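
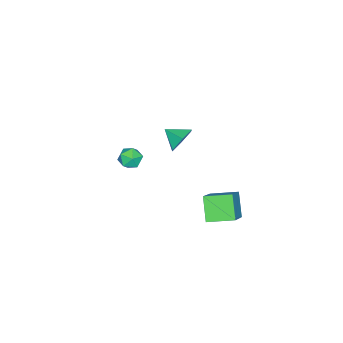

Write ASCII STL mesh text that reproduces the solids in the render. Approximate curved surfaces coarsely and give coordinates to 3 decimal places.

solid 
facet normal -0.539 -0.375 0.754
outer loop
vertex 4.539 2.54 0.29
vertex 4.032 3.756 0.533
vertex 3.049 2.169 -0.96
endloop
endfacet
facet normal 0.378 -0.908 -0.182
outer loop
vertex 3.788 2.684 -1.993
vertex 4.539 2.54 0.29
vertex 3.049 2.169 -0.96
endloop
endfacet
facet normal -0.539 -0.375 0.754
outer loop
vertex 3.049 2.169 -0.96
vertex 4.032 3.756 0.533
vertex 2.542 3.386 -0.717
endloop
endfacet
facet normal -0.752 -0.187 -0.632
outer loop
vertex 2.542 3.386 -0.717
vertex 3.788 2.684 -1.993
vertex 3.049 2.169 -0.96
endloop
endfacet
facet normal 0.752 0.187 0.632
outer loop
vertex 4.539 2.54 0.29
vertex 4.771 4.271 -0.5
vertex 4.032 3.756 0.533
endloop
endfacet
facet normal 0.378 -0.908 -0.182
outer loop
vertex 5.278 3.054 -0.743
vertex 4.539 2.54 0.29
vertex 3.788 2.684 -1.993
endloop
endfacet
facet normal 0.752 0.187 0.631
outer loop
vertex 5.278 3.054 -0.743
vertex 4.771 4.271 -0.5
vertex 4.539 2.54 0.29
endloop
endfacet
facet normal -0.378 0.908 0.182
outer loop
vertex 4.032 3.756 0.533
vertex 4.771 4.271 -0.5
vertex 2.542 3.386 -0.717
endloop
endfacet
facet normal -0.752 -0.187 -0.632
outer loop
vertex 3.281 3.9 -1.75
vertex 3.788 2.684 -1.993
vertex 2.542 3.386 -0.717
endloop
endfacet
facet normal -0.378 0.908 0.181
outer loop
vertex 2.542 3.386 -0.717
vertex 4.771 4.271 -0.5
vertex 3.281 3.9 -1.75
endloop
endfacet
facet normal 0.539 0.375 -0.754
outer loop
vertex 3.281 3.9 -1.75
vertex 5.278 3.054 -0.743
vertex 3.788 2.684 -1.993
endloop
endfacet
facet normal 0.539 0.375 -0.754
outer loop
vertex 4.771 4.271 -0.5
vertex 5.278 3.054 -0.743
vertex 3.281 3.9 -1.75
endloop
endfacet
facet normal 0.360 0.045 0.932
outer loop
vertex 1.817 -2.51 -1.352
vertex 1.249 -2.809 -1.118
vertex 1.783 -3.191 -1.306
endloop
endfacet
facet normal 0.889 -0.014 0.457
outer loop
vertex 1.817 -2.51 -1.352
vertex 1.783 -3.191 -1.306
vertex 2.069 -2.9 -1.854
endloop
endfacet
facet normal 0.843 0.538 0.006
outer loop
vertex 1.817 -2.51 -1.352
vertex 2.069 -2.9 -1.854
vertex 1.711 -2.337 -2.005
endloop
endfacet
facet normal 0.285 0.937 0.202
outer loop
vertex 1.817 -2.51 -1.352
vertex 1.711 -2.337 -2.005
vertex 1.205 -2.281 -1.55
endloop
endfacet
facet normal -0.014 0.632 0.774
outer loop
vertex 1.817 -2.51 -1.352
vertex 1.205 -2.281 -1.55
vertex 1.249 -2.809 -1.118
endloop
endfacet
facet normal 0.785 -0.614 0.083
outer loop
vertex 2.069 -2.9 -1.854
vertex 1.783 -3.191 -1.306
vertex 1.655 -3.439 -1.93
endloop
endfacet
facet normal -0.070 -0.518 0.853
outer loop
vertex 1.783 -3.191 -1.306
vertex 1.249 -2.809 -1.118
vertex 1.149 -3.383 -1.475
endloop
endfacet
facet normal -0.674 0.433 0.598
outer loop
vertex 1.249 -2.809 -1.118
vertex 1.205 -2.281 -1.55
vertex 0.791 -2.82 -1.626
endloop
endfacet
facet normal -0.193 0.925 -0.328
outer loop
vertex 1.205 -2.281 -1.55
vertex 1.711 -2.337 -2.005
vertex 1.077 -2.529 -2.174
endloop
endfacet
facet normal 0.710 0.278 -0.646
outer loop
vertex 1.711 -2.337 -2.005
vertex 2.069 -2.9 -1.854
vertex 1.611 -2.911 -2.362
endloop
endfacet
facet normal -0.285 -0.937 -0.202
outer loop
vertex 1.043 -3.21 -2.128
vertex 1.655 -3.439 -1.93
vertex 1.149 -3.383 -1.475
endloop
endfacet
facet normal -0.843 -0.538 -0.006
outer loop
vertex 1.043 -3.21 -2.128
vertex 1.149 -3.383 -1.475
vertex 0.791 -2.82 -1.626
endloop
endfacet
facet normal -0.889 0.014 -0.457
outer loop
vertex 1.043 -3.21 -2.128
vertex 0.791 -2.82 -1.626
vertex 1.077 -2.529 -2.174
endloop
endfacet
facet normal -0.360 -0.045 -0.932
outer loop
vertex 1.043 -3.21 -2.128
vertex 1.077 -2.529 -2.174
vertex 1.611 -2.911 -2.362
endloop
endfacet
facet normal 0.014 -0.632 -0.774
outer loop
vertex 1.043 -3.21 -2.128
vertex 1.611 -2.911 -2.362
vertex 1.655 -3.439 -1.93
endloop
endfacet
facet normal 0.193 -0.925 0.328
outer loop
vertex 1.149 -3.383 -1.475
vertex 1.655 -3.439 -1.93
vertex 1.783 -3.191 -1.306
endloop
endfacet
facet normal -0.710 -0.278 0.646
outer loop
vertex 0.791 -2.82 -1.626
vertex 1.149 -3.383 -1.475
vertex 1.249 -2.809 -1.118
endloop
endfacet
facet normal -0.785 0.614 -0.083
outer loop
vertex 1.077 -2.529 -2.174
vertex 0.791 -2.82 -1.626
vertex 1.205 -2.281 -1.55
endloop
endfacet
facet normal 0.070 0.518 -0.853
outer loop
vertex 1.611 -2.911 -2.362
vertex 1.077 -2.529 -2.174
vertex 1.711 -2.337 -2.005
endloop
endfacet
facet normal 0.674 -0.433 -0.598
outer loop
vertex 1.655 -3.439 -1.93
vertex 1.611 -2.911 -2.362
vertex 2.069 -2.9 -1.854
endloop
endfacet
facet normal 0.041 0.903 -0.427
outer loop
vertex 3.417 0.946 2.888
vertex 2.96 0.682 2.286
vertex 2.62 1.004 2.935
endloop
endfacet
facet normal 0.046 -0.166 0.985
outer loop
vertex 3.417 0.946 2.888
vertex 2.62 1.004 2.935
vertex 2.92 -0.222 2.714
endloop
endfacet
facet normal 0.039 0.903 -0.427
outer loop
vertex 2.62 1.004 2.935
vertex 2.96 0.682 2.286
vertex 2.164 0.739 2.333
endloop
endfacet
facet normal -0.698 -0.289 0.656
outer loop
vertex 2.62 1.004 2.935
vertex 2.164 0.739 2.333
vertex 2.92 -0.222 2.714
endloop
endfacet
facet normal 0.039 0.903 -0.428
outer loop
vertex 2.164 0.739 2.333
vertex 2.96 0.682 2.286
vertex 2.504 0.417 1.685
endloop
endfacet
facet normal -0.766 -0.637 -0.086
outer loop
vertex 2.164 0.739 2.333
vertex 2.504 0.417 1.685
vertex 2.92 -0.222 2.714
endloop
endfacet
facet normal 0.040 0.903 -0.429
outer loop
vertex 2.504 0.417 1.685
vertex 2.96 0.682 2.286
vertex 3.3 0.359 1.638
endloop
endfacet
facet normal -0.092 -0.862 -0.498
outer loop
vertex 2.504 0.417 1.685
vertex 3.3 0.359 1.638
vertex 2.92 -0.222 2.714
endloop
endfacet
facet normal 0.040 0.903 -0.429
outer loop
vertex 3.3 0.359 1.638
vertex 2.96 0.682 2.286
vertex 3.757 0.624 2.239
endloop
endfacet
facet normal 0.651 -0.740 -0.169
outer loop
vertex 3.3 0.359 1.638
vertex 3.757 0.624 2.239
vertex 2.92 -0.222 2.714
endloop
endfacet
facet normal 0.041 0.903 -0.427
outer loop
vertex 3.757 0.624 2.239
vertex 2.96 0.682 2.286
vertex 3.417 0.946 2.888
endloop
endfacet
facet normal 0.721 -0.392 0.572
outer loop
vertex 3.757 0.624 2.239
vertex 3.417 0.946 2.888
vertex 2.92 -0.222 2.714
endloop
endfacet

endsolid


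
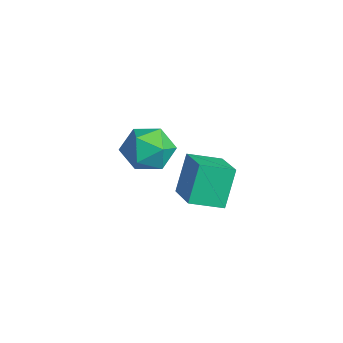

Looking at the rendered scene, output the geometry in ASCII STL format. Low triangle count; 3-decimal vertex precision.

solid 
facet normal -0.297 0.878 0.376
outer loop
vertex -0.665 -2.59 0.302
vertex -1.714 -2.985 0.396
vertex -0.99 -3.105 1.249
endloop
endfacet
facet normal 0.385 0.749 0.539
outer loop
vertex -0.665 -2.59 0.302
vertex -0.99 -3.105 1.249
vertex 0.027 -3.315 0.815
endloop
endfacet
facet normal 0.746 0.662 -0.070
outer loop
vertex -0.665 -2.59 0.302
vertex 0.027 -3.315 0.815
vertex -0.069 -3.326 -0.306
endloop
endfacet
facet normal 0.287 0.737 -0.611
outer loop
vertex -0.665 -2.59 0.302
vertex -0.069 -3.326 -0.306
vertex -1.145 -3.122 -0.565
endloop
endfacet
facet normal -0.358 0.871 -0.336
outer loop
vertex -0.665 -2.59 0.302
vertex -1.145 -3.122 -0.565
vertex -1.714 -2.985 0.396
endloop
endfacet
facet normal 0.412 0.134 0.901
outer loop
vertex 0.027 -3.315 0.815
vertex -0.99 -3.105 1.249
vertex -0.595 -4.158 1.225
endloop
endfacet
facet normal -0.692 0.343 0.635
outer loop
vertex -0.99 -3.105 1.249
vertex -1.714 -2.985 0.396
vertex -1.671 -3.954 0.966
endloop
endfacet
facet normal -0.790 0.332 -0.515
outer loop
vertex -1.714 -2.985 0.396
vertex -1.145 -3.122 -0.565
vertex -1.767 -3.965 -0.155
endloop
endfacet
facet normal 0.253 0.117 -0.960
outer loop
vertex -1.145 -3.122 -0.565
vertex -0.069 -3.326 -0.306
vertex -0.75 -4.175 -0.589
endloop
endfacet
facet normal 0.996 -0.006 -0.085
outer loop
vertex -0.069 -3.326 -0.306
vertex 0.027 -3.315 0.815
vertex -0.026 -4.295 0.264
endloop
endfacet
facet normal -0.287 -0.737 0.611
outer loop
vertex -1.075 -4.69 0.358
vertex -0.595 -4.158 1.225
vertex -1.671 -3.954 0.966
endloop
endfacet
facet normal -0.746 -0.662 0.070
outer loop
vertex -1.075 -4.69 0.358
vertex -1.671 -3.954 0.966
vertex -1.767 -3.965 -0.155
endloop
endfacet
facet normal -0.385 -0.749 -0.539
outer loop
vertex -1.075 -4.69 0.358
vertex -1.767 -3.965 -0.155
vertex -0.75 -4.175 -0.589
endloop
endfacet
facet normal 0.297 -0.878 -0.376
outer loop
vertex -1.075 -4.69 0.358
vertex -0.75 -4.175 -0.589
vertex -0.026 -4.295 0.264
endloop
endfacet
facet normal 0.358 -0.871 0.336
outer loop
vertex -1.075 -4.69 0.358
vertex -0.026 -4.295 0.264
vertex -0.595 -4.158 1.225
endloop
endfacet
facet normal -0.253 -0.117 0.960
outer loop
vertex -1.671 -3.954 0.966
vertex -0.595 -4.158 1.225
vertex -0.99 -3.105 1.249
endloop
endfacet
facet normal -0.996 0.006 0.085
outer loop
vertex -1.767 -3.965 -0.155
vertex -1.671 -3.954 0.966
vertex -1.714 -2.985 0.396
endloop
endfacet
facet normal -0.412 -0.134 -0.901
outer loop
vertex -0.75 -4.175 -0.589
vertex -1.767 -3.965 -0.155
vertex -1.145 -3.122 -0.565
endloop
endfacet
facet normal 0.692 -0.343 -0.635
outer loop
vertex -0.026 -4.295 0.264
vertex -0.75 -4.175 -0.589
vertex -0.069 -3.326 -0.306
endloop
endfacet
facet normal 0.790 -0.332 0.515
outer loop
vertex -0.595 -4.158 1.225
vertex -0.026 -4.295 0.264
vertex 0.027 -3.315 0.815
endloop
endfacet
facet normal -0.947 0.037 -0.318
outer loop
vertex -4.598 -0.983 -2.963
vertex -4.391 0.444 -3.413
vertex -4.042 -1.609 -4.69
endloop
endfacet
facet normal -0.137 -0.945 0.298
outer loop
vertex -2.129 -1.684 -4.047
vertex -4.598 -0.983 -2.963
vertex -4.042 -1.609 -4.69
endloop
endfacet
facet normal -0.947 0.037 -0.318
outer loop
vertex -4.042 -1.609 -4.69
vertex -4.391 0.444 -3.413
vertex -3.835 -0.183 -5.141
endloop
endfacet
facet normal 0.290 -0.327 -0.900
outer loop
vertex -3.835 -0.183 -5.141
vertex -2.129 -1.684 -4.047
vertex -4.042 -1.609 -4.69
endloop
endfacet
facet normal -0.290 0.326 0.900
outer loop
vertex -4.598 -0.983 -2.963
vertex -2.478 0.369 -2.77
vertex -4.391 0.444 -3.413
endloop
endfacet
facet normal -0.137 -0.944 0.299
outer loop
vertex -2.685 -1.057 -2.319
vertex -4.598 -0.983 -2.963
vertex -2.129 -1.684 -4.047
endloop
endfacet
facet normal -0.290 0.327 0.900
outer loop
vertex -2.685 -1.057 -2.319
vertex -2.478 0.369 -2.77
vertex -4.598 -0.983 -2.963
endloop
endfacet
facet normal 0.137 0.944 -0.299
outer loop
vertex -4.391 0.444 -3.413
vertex -2.478 0.369 -2.77
vertex -3.835 -0.183 -5.141
endloop
endfacet
facet normal 0.290 -0.326 -0.900
outer loop
vertex -1.922 -0.257 -4.497
vertex -2.129 -1.684 -4.047
vertex -3.835 -0.183 -5.141
endloop
endfacet
facet normal 0.137 0.945 -0.298
outer loop
vertex -3.835 -0.183 -5.141
vertex -2.478 0.369 -2.77
vertex -1.922 -0.257 -4.497
endloop
endfacet
facet normal 0.947 -0.037 0.318
outer loop
vertex -1.922 -0.257 -4.497
vertex -2.685 -1.057 -2.319
vertex -2.129 -1.684 -4.047
endloop
endfacet
facet normal 0.947 -0.037 0.318
outer loop
vertex -2.478 0.369 -2.77
vertex -2.685 -1.057 -2.319
vertex -1.922 -0.257 -4.497
endloop
endfacet

endsolid


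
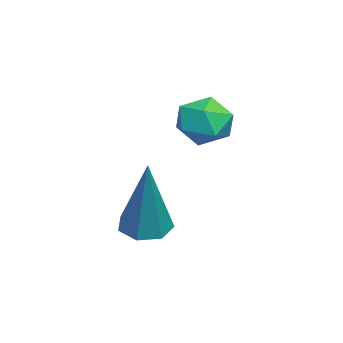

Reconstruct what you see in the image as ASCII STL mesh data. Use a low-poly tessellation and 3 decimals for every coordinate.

solid 
facet normal -0.281 0.958 -0.047
outer loop
vertex -2.171 1.112 -0.71
vertex -2.629 1.004 -0.172
vertex -1.957 1.208 -0.034
endloop
endfacet
facet normal 0.398 0.882 -0.251
outer loop
vertex -2.171 1.112 -0.71
vertex -1.957 1.208 -0.034
vertex -1.527 0.881 -0.502
endloop
endfacet
facet normal 0.414 0.430 -0.802
outer loop
vertex -2.171 1.112 -0.71
vertex -1.527 0.881 -0.502
vertex -1.932 0.474 -0.929
endloop
endfacet
facet normal -0.256 0.227 -0.940
outer loop
vertex -2.171 1.112 -0.71
vertex -1.932 0.474 -0.929
vertex -2.613 0.551 -0.725
endloop
endfacet
facet normal -0.686 0.553 -0.473
outer loop
vertex -2.171 1.112 -0.71
vertex -2.613 0.551 -0.725
vertex -2.629 1.004 -0.172
endloop
endfacet
facet normal 0.759 0.584 0.289
outer loop
vertex -1.527 0.881 -0.502
vertex -1.957 1.208 -0.034
vertex -1.587 0.629 0.165
endloop
endfacet
facet normal -0.342 0.708 0.618
outer loop
vertex -1.957 1.208 -0.034
vertex -2.629 1.004 -0.172
vertex -2.268 0.706 0.369
endloop
endfacet
facet normal -0.996 0.051 -0.070
outer loop
vertex -2.629 1.004 -0.172
vertex -2.613 0.551 -0.725
vertex -2.673 0.299 -0.058
endloop
endfacet
facet normal -0.301 -0.476 -0.826
outer loop
vertex -2.613 0.551 -0.725
vertex -1.932 0.474 -0.929
vertex -2.243 -0.028 -0.526
endloop
endfacet
facet normal 0.784 -0.147 -0.604
outer loop
vertex -1.932 0.474 -0.929
vertex -1.527 0.881 -0.502
vertex -1.571 0.176 -0.388
endloop
endfacet
facet normal 0.256 -0.227 0.940
outer loop
vertex -2.029 0.068 0.15
vertex -1.587 0.629 0.165
vertex -2.268 0.706 0.369
endloop
endfacet
facet normal -0.414 -0.430 0.802
outer loop
vertex -2.029 0.068 0.15
vertex -2.268 0.706 0.369
vertex -2.673 0.299 -0.058
endloop
endfacet
facet normal -0.398 -0.882 0.251
outer loop
vertex -2.029 0.068 0.15
vertex -2.673 0.299 -0.058
vertex -2.243 -0.028 -0.526
endloop
endfacet
facet normal 0.281 -0.958 0.047
outer loop
vertex -2.029 0.068 0.15
vertex -2.243 -0.028 -0.526
vertex -1.571 0.176 -0.388
endloop
endfacet
facet normal 0.686 -0.553 0.473
outer loop
vertex -2.029 0.068 0.15
vertex -1.571 0.176 -0.388
vertex -1.587 0.629 0.165
endloop
endfacet
facet normal 0.301 0.476 0.826
outer loop
vertex -2.268 0.706 0.369
vertex -1.587 0.629 0.165
vertex -1.957 1.208 -0.034
endloop
endfacet
facet normal -0.784 0.147 0.604
outer loop
vertex -2.673 0.299 -0.058
vertex -2.268 0.706 0.369
vertex -2.629 1.004 -0.172
endloop
endfacet
facet normal -0.759 -0.584 -0.289
outer loop
vertex -2.243 -0.028 -0.526
vertex -2.673 0.299 -0.058
vertex -2.613 0.551 -0.725
endloop
endfacet
facet normal 0.342 -0.708 -0.618
outer loop
vertex -1.571 0.176 -0.388
vertex -2.243 -0.028 -0.526
vertex -1.932 0.474 -0.929
endloop
endfacet
facet normal 0.996 -0.051 0.070
outer loop
vertex -1.587 0.629 0.165
vertex -1.571 0.176 -0.388
vertex -1.527 0.881 -0.502
endloop
endfacet
facet normal -0.385 -0.077 -0.920
outer loop
vertex -0.506 -0.11 -3.095
vertex -0.909 -0.506 -2.893
vertex -0.955 0.091 -2.924
endloop
endfacet
facet normal 0.412 0.911 0.011
outer loop
vertex -0.506 -0.11 -3.095
vertex -0.955 0.091 -2.924
vertex -0.071 -0.334 -0.887
endloop
endfacet
facet normal -0.385 -0.077 -0.920
outer loop
vertex -0.955 0.091 -2.924
vertex -0.909 -0.506 -2.893
vertex -1.369 -0.157 -2.73
endloop
endfacet
facet normal -0.362 0.869 0.338
outer loop
vertex -0.955 0.091 -2.924
vertex -1.369 -0.157 -2.73
vertex -0.071 -0.334 -0.887
endloop
endfacet
facet normal -0.385 -0.078 -0.919
outer loop
vertex -1.369 -0.157 -2.73
vertex -0.909 -0.506 -2.893
vertex -1.437 -0.668 -2.658
endloop
endfacet
facet normal -0.795 0.187 0.578
outer loop
vertex -1.369 -0.157 -2.73
vertex -1.437 -0.668 -2.658
vertex -0.071 -0.334 -0.887
endloop
endfacet
facet normal -0.385 -0.080 -0.920
outer loop
vertex -1.437 -0.668 -2.658
vertex -0.909 -0.506 -2.893
vertex -1.107 -1.057 -2.762
endloop
endfacet
facet normal -0.559 -0.621 0.549
outer loop
vertex -1.437 -0.668 -2.658
vertex -1.107 -1.057 -2.762
vertex -0.071 -0.334 -0.887
endloop
endfacet
facet normal -0.385 -0.080 -0.919
outer loop
vertex -1.107 -1.057 -2.762
vertex -0.909 -0.506 -2.893
vertex -0.628 -1.031 -2.965
endloop
endfacet
facet normal 0.167 -0.947 0.273
outer loop
vertex -1.107 -1.057 -2.762
vertex -0.628 -1.031 -2.965
vertex -0.071 -0.334 -0.887
endloop
endfacet
facet normal -0.384 -0.080 -0.920
outer loop
vertex -0.628 -1.031 -2.965
vertex -0.909 -0.506 -2.893
vertex -0.361 -0.61 -3.113
endloop
endfacet
facet normal 0.837 -0.545 -0.041
outer loop
vertex -0.628 -1.031 -2.965
vertex -0.361 -0.61 -3.113
vertex -0.071 -0.334 -0.887
endloop
endfacet
facet normal -0.384 -0.078 -0.920
outer loop
vertex -0.361 -0.61 -3.113
vertex -0.909 -0.506 -2.893
vertex -0.506 -0.11 -3.095
endloop
endfacet
facet normal 0.947 0.280 -0.158
outer loop
vertex -0.361 -0.61 -3.113
vertex -0.506 -0.11 -3.095
vertex -0.071 -0.334 -0.887
endloop
endfacet

endsolid


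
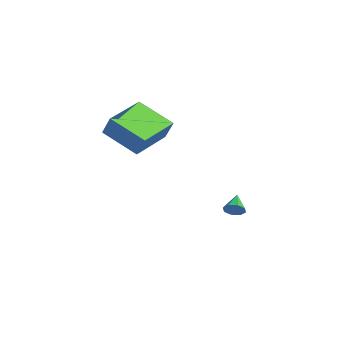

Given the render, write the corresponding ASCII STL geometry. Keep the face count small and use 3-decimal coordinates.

solid 
facet normal 0.819 -0.348 -0.455
outer loop
vertex 3.276 2.089 -3.178
vertex 2.996 2.029 -3.636
vertex 3.288 2.427 -3.415
endloop
endfacet
facet normal 0.160 0.563 0.811
outer loop
vertex 3.276 2.089 -3.178
vertex 3.288 2.427 -3.415
vertex 2.144 2.391 -3.164
endloop
endfacet
facet normal 0.820 -0.349 -0.454
outer loop
vertex 3.288 2.427 -3.415
vertex 2.996 2.029 -3.636
vertex 3.129 2.531 -3.782
endloop
endfacet
facet normal 0.027 0.965 0.262
outer loop
vertex 3.288 2.427 -3.415
vertex 3.129 2.531 -3.782
vertex 2.144 2.391 -3.164
endloop
endfacet
facet normal 0.820 -0.349 -0.453
outer loop
vertex 3.129 2.531 -3.782
vertex 2.996 2.029 -3.636
vertex 2.893 2.342 -4.064
endloop
endfacet
facet normal -0.328 0.888 -0.321
outer loop
vertex 3.129 2.531 -3.782
vertex 2.893 2.342 -4.064
vertex 2.144 2.391 -3.164
endloop
endfacet
facet normal 0.820 -0.350 -0.453
outer loop
vertex 2.893 2.342 -4.064
vertex 2.996 2.029 -3.636
vertex 2.717 1.969 -4.094
endloop
endfacet
facet normal -0.701 0.379 -0.604
outer loop
vertex 2.893 2.342 -4.064
vertex 2.717 1.969 -4.094
vertex 2.144 2.391 -3.164
endloop
endfacet
facet normal 0.820 -0.348 -0.454
outer loop
vertex 2.717 1.969 -4.094
vertex 2.996 2.029 -3.636
vertex 2.705 1.631 -3.857
endloop
endfacet
facet normal -0.870 -0.262 -0.417
outer loop
vertex 2.717 1.969 -4.094
vertex 2.705 1.631 -3.857
vertex 2.144 2.391 -3.164
endloop
endfacet
facet normal 0.820 -0.347 -0.455
outer loop
vertex 2.705 1.631 -3.857
vertex 2.996 2.029 -3.636
vertex 2.864 1.526 -3.49
endloop
endfacet
facet normal -0.737 -0.663 0.130
outer loop
vertex 2.705 1.631 -3.857
vertex 2.864 1.526 -3.49
vertex 2.144 2.391 -3.164
endloop
endfacet
facet normal 0.821 -0.347 -0.453
outer loop
vertex 2.864 1.526 -3.49
vertex 2.996 2.029 -3.636
vertex 3.1 1.716 -3.208
endloop
endfacet
facet normal -0.381 -0.587 0.714
outer loop
vertex 2.864 1.526 -3.49
vertex 3.1 1.716 -3.208
vertex 2.144 2.391 -3.164
endloop
endfacet
facet normal 0.819 -0.350 -0.455
outer loop
vertex 3.1 1.716 -3.208
vertex 2.996 2.029 -3.636
vertex 3.276 2.089 -3.178
endloop
endfacet
facet normal -0.008 -0.076 0.997
outer loop
vertex 3.1 1.716 -3.208
vertex 3.276 2.089 -3.178
vertex 2.144 2.391 -3.164
endloop
endfacet
facet normal -0.654 -0.622 0.432
outer loop
vertex 3.439 -3.718 3.117
vertex 2.035 -2.114 3.301
vertex 3.01 -3.977 2.094
endloop
endfacet
facet normal 0.656 -0.750 -0.085
outer loop
vertex 4.305 -2.746 1.239
vertex 3.439 -3.718 3.117
vertex 3.01 -3.977 2.094
endloop
endfacet
facet normal -0.654 -0.622 0.431
outer loop
vertex 3.01 -3.977 2.094
vertex 2.035 -2.114 3.301
vertex 1.606 -2.373 2.277
endloop
endfacet
facet normal -0.377 -0.227 -0.898
outer loop
vertex 1.606 -2.373 2.277
vertex 4.305 -2.746 1.239
vertex 3.01 -3.977 2.094
endloop
endfacet
facet normal 0.377 0.227 0.898
outer loop
vertex 3.439 -3.718 3.117
vertex 3.33 -0.883 2.446
vertex 2.035 -2.114 3.301
endloop
endfacet
facet normal 0.656 -0.750 -0.085
outer loop
vertex 4.734 -2.487 2.263
vertex 3.439 -3.718 3.117
vertex 4.305 -2.746 1.239
endloop
endfacet
facet normal 0.376 0.227 0.898
outer loop
vertex 4.734 -2.487 2.263
vertex 3.33 -0.883 2.446
vertex 3.439 -3.718 3.117
endloop
endfacet
facet normal -0.656 0.750 0.085
outer loop
vertex 2.035 -2.114 3.301
vertex 3.33 -0.883 2.446
vertex 1.606 -2.373 2.277
endloop
endfacet
facet normal -0.377 -0.227 -0.898
outer loop
vertex 2.901 -1.142 1.423
vertex 4.305 -2.746 1.239
vertex 1.606 -2.373 2.277
endloop
endfacet
facet normal -0.656 0.750 0.085
outer loop
vertex 1.606 -2.373 2.277
vertex 3.33 -0.883 2.446
vertex 2.901 -1.142 1.423
endloop
endfacet
facet normal 0.654 0.622 -0.431
outer loop
vertex 2.901 -1.142 1.423
vertex 4.734 -2.487 2.263
vertex 4.305 -2.746 1.239
endloop
endfacet
facet normal 0.654 0.622 -0.432
outer loop
vertex 3.33 -0.883 2.446
vertex 4.734 -2.487 2.263
vertex 2.901 -1.142 1.423
endloop
endfacet

endsolid


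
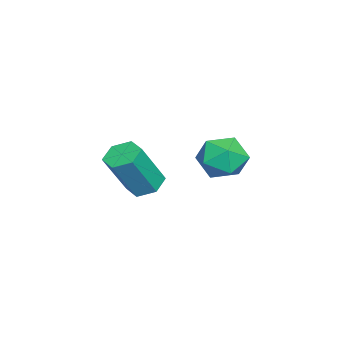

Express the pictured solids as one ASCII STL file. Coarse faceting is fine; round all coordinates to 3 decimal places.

solid 
facet normal -0.395 0.313 -0.864
outer loop
vertex -3.458 1.662 0.603
vertex -3.888 1.262 0.655
vertex -3.959 1.802 0.883
endloop
endfacet
facet normal 0.353 0.920 0.171
outer loop
vertex -3.458 1.662 0.603
vertex -3.959 1.802 0.883
vertex -2.822 1.159 1.993
endloop
endfacet
facet normal 0.352 0.920 0.172
outer loop
vertex -2.822 1.159 1.993
vertex -3.959 1.802 0.883
vertex -3.322 1.298 2.273
endloop
endfacet
facet normal 0.396 -0.313 0.863
outer loop
vertex -2.822 1.159 1.993
vertex -3.322 1.298 2.273
vertex -3.252 0.758 2.045
endloop
endfacet
facet normal -0.396 0.313 -0.863
outer loop
vertex -3.959 1.802 0.883
vertex -3.888 1.262 0.655
vertex -4.389 1.401 0.935
endloop
endfacet
facet normal -0.559 0.664 0.497
outer loop
vertex -3.959 1.802 0.883
vertex -4.389 1.401 0.935
vertex -3.322 1.298 2.273
endloop
endfacet
facet normal -0.559 0.664 0.497
outer loop
vertex -3.322 1.298 2.273
vertex -4.389 1.401 0.935
vertex -3.752 0.897 2.325
endloop
endfacet
facet normal 0.396 -0.313 0.863
outer loop
vertex -3.322 1.298 2.273
vertex -3.752 0.897 2.325
vertex -3.252 0.758 2.045
endloop
endfacet
facet normal -0.396 0.313 -0.863
outer loop
vertex -4.389 1.401 0.935
vertex -3.888 1.262 0.655
vertex -4.318 0.861 0.707
endloop
endfacet
facet normal -0.911 -0.257 0.324
outer loop
vertex -4.389 1.401 0.935
vertex -4.318 0.861 0.707
vertex -3.752 0.897 2.325
endloop
endfacet
facet normal -0.911 -0.255 0.324
outer loop
vertex -3.752 0.897 2.325
vertex -4.318 0.861 0.707
vertex -3.682 0.358 2.097
endloop
endfacet
facet normal 0.396 -0.314 0.863
outer loop
vertex -3.752 0.897 2.325
vertex -3.682 0.358 2.097
vertex -3.252 0.758 2.045
endloop
endfacet
facet normal -0.396 0.313 -0.863
outer loop
vertex -4.318 0.861 0.707
vertex -3.888 1.262 0.655
vertex -3.818 0.722 0.427
endloop
endfacet
facet normal -0.352 -0.920 -0.172
outer loop
vertex -4.318 0.861 0.707
vertex -3.818 0.722 0.427
vertex -3.682 0.358 2.097
endloop
endfacet
facet normal -0.353 -0.920 -0.172
outer loop
vertex -3.682 0.358 2.097
vertex -3.818 0.722 0.427
vertex -3.181 0.218 1.817
endloop
endfacet
facet normal 0.395 -0.313 0.864
outer loop
vertex -3.682 0.358 2.097
vertex -3.181 0.218 1.817
vertex -3.252 0.758 2.045
endloop
endfacet
facet normal -0.396 0.313 -0.863
outer loop
vertex -3.818 0.722 0.427
vertex -3.888 1.262 0.655
vertex -3.388 1.123 0.375
endloop
endfacet
facet normal 0.559 -0.664 -0.497
outer loop
vertex -3.818 0.722 0.427
vertex -3.388 1.123 0.375
vertex -3.181 0.218 1.817
endloop
endfacet
facet normal 0.559 -0.664 -0.497
outer loop
vertex -3.181 0.218 1.817
vertex -3.388 1.123 0.375
vertex -2.751 0.619 1.765
endloop
endfacet
facet normal 0.396 -0.313 0.863
outer loop
vertex -3.181 0.218 1.817
vertex -2.751 0.619 1.765
vertex -3.252 0.758 2.045
endloop
endfacet
facet normal -0.396 0.314 -0.863
outer loop
vertex -3.388 1.123 0.375
vertex -3.888 1.262 0.655
vertex -3.458 1.662 0.603
endloop
endfacet
facet normal 0.911 0.256 -0.325
outer loop
vertex -3.388 1.123 0.375
vertex -3.458 1.662 0.603
vertex -2.751 0.619 1.765
endloop
endfacet
facet normal 0.911 0.256 -0.324
outer loop
vertex -2.751 0.619 1.765
vertex -3.458 1.662 0.603
vertex -2.822 1.159 1.993
endloop
endfacet
facet normal 0.396 -0.313 0.863
outer loop
vertex -2.751 0.619 1.765
vertex -2.822 1.159 1.993
vertex -3.252 0.758 2.045
endloop
endfacet
facet normal -0.508 0.774 0.377
outer loop
vertex -1.207 4.642 3.37
vertex -1.859 4.293 3.208
vertex -1.528 4.183 3.88
endloop
endfacet
facet normal 0.120 0.699 0.705
outer loop
vertex -1.207 4.642 3.37
vertex -1.528 4.183 3.88
vertex -0.779 4.164 3.771
endloop
endfacet
facet normal 0.634 0.744 0.211
outer loop
vertex -1.207 4.642 3.37
vertex -0.779 4.164 3.771
vertex -0.647 4.261 3.032
endloop
endfacet
facet normal 0.322 0.848 -0.422
outer loop
vertex -1.207 4.642 3.37
vertex -0.647 4.261 3.032
vertex -1.314 4.341 2.684
endloop
endfacet
facet normal -0.384 0.866 -0.320
outer loop
vertex -1.207 4.642 3.37
vertex -1.314 4.341 2.684
vertex -1.859 4.293 3.208
endloop
endfacet
facet normal 0.145 0.043 0.988
outer loop
vertex -0.779 4.164 3.771
vertex -1.528 4.183 3.88
vertex -1.166 3.519 3.856
endloop
endfacet
facet normal -0.874 0.165 0.457
outer loop
vertex -1.528 4.183 3.88
vertex -1.859 4.293 3.208
vertex -1.833 3.599 3.508
endloop
endfacet
facet normal -0.672 0.315 -0.670
outer loop
vertex -1.859 4.293 3.208
vertex -1.314 4.341 2.684
vertex -1.701 3.696 2.769
endloop
endfacet
facet normal 0.470 0.286 -0.835
outer loop
vertex -1.314 4.341 2.684
vertex -0.647 4.261 3.032
vertex -0.952 3.677 2.66
endloop
endfacet
facet normal 0.975 0.118 0.190
outer loop
vertex -0.647 4.261 3.032
vertex -0.779 4.164 3.771
vertex -0.621 3.567 3.332
endloop
endfacet
facet normal -0.322 -0.848 0.422
outer loop
vertex -1.273 3.218 3.17
vertex -1.166 3.519 3.856
vertex -1.833 3.599 3.508
endloop
endfacet
facet normal -0.634 -0.744 -0.211
outer loop
vertex -1.273 3.218 3.17
vertex -1.833 3.599 3.508
vertex -1.701 3.696 2.769
endloop
endfacet
facet normal -0.120 -0.699 -0.705
outer loop
vertex -1.273 3.218 3.17
vertex -1.701 3.696 2.769
vertex -0.952 3.677 2.66
endloop
endfacet
facet normal 0.508 -0.774 -0.377
outer loop
vertex -1.273 3.218 3.17
vertex -0.952 3.677 2.66
vertex -0.621 3.567 3.332
endloop
endfacet
facet normal 0.384 -0.866 0.320
outer loop
vertex -1.273 3.218 3.17
vertex -0.621 3.567 3.332
vertex -1.166 3.519 3.856
endloop
endfacet
facet normal -0.470 -0.286 0.835
outer loop
vertex -1.833 3.599 3.508
vertex -1.166 3.519 3.856
vertex -1.528 4.183 3.88
endloop
endfacet
facet normal -0.975 -0.118 -0.190
outer loop
vertex -1.701 3.696 2.769
vertex -1.833 3.599 3.508
vertex -1.859 4.293 3.208
endloop
endfacet
facet normal -0.145 -0.043 -0.988
outer loop
vertex -0.952 3.677 2.66
vertex -1.701 3.696 2.769
vertex -1.314 4.341 2.684
endloop
endfacet
facet normal 0.874 -0.165 -0.457
outer loop
vertex -0.621 3.567 3.332
vertex -0.952 3.677 2.66
vertex -0.647 4.261 3.032
endloop
endfacet
facet normal 0.672 -0.315 0.670
outer loop
vertex -1.166 3.519 3.856
vertex -0.621 3.567 3.332
vertex -0.779 4.164 3.771
endloop
endfacet

endsolid


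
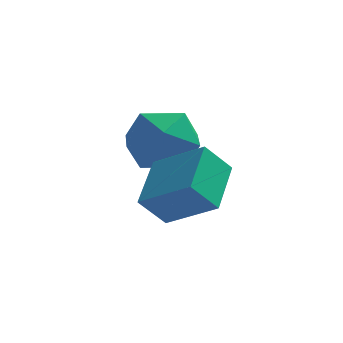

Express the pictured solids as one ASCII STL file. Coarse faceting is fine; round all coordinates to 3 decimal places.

solid 
facet normal -0.773 0.341 -0.535
outer loop
vertex 0.592 -1.815 -2.176
vertex 0.818 -0.482 -1.654
vertex 1.183 -1.628 -2.91
endloop
endfacet
facet normal -0.155 -0.920 -0.360
outer loop
vertex 2.342 -2.138 -2.106
vertex 0.592 -1.815 -2.176
vertex 1.183 -1.628 -2.91
endloop
endfacet
facet normal -0.773 0.340 -0.535
outer loop
vertex 1.183 -1.628 -2.91
vertex 0.818 -0.482 -1.654
vertex 1.408 -0.294 -2.387
endloop
endfacet
facet normal 0.616 0.195 -0.763
outer loop
vertex 1.408 -0.294 -2.387
vertex 2.342 -2.138 -2.106
vertex 1.183 -1.628 -2.91
endloop
endfacet
facet normal -0.615 -0.195 0.764
outer loop
vertex 0.592 -1.815 -2.176
vertex 1.977 -0.992 -0.85
vertex 0.818 -0.482 -1.654
endloop
endfacet
facet normal -0.155 -0.920 -0.361
outer loop
vertex 1.752 -2.326 -1.373
vertex 0.592 -1.815 -2.176
vertex 2.342 -2.138 -2.106
endloop
endfacet
facet normal -0.615 -0.196 0.764
outer loop
vertex 1.752 -2.326 -1.373
vertex 1.977 -0.992 -0.85
vertex 0.592 -1.815 -2.176
endloop
endfacet
facet normal 0.155 0.920 0.360
outer loop
vertex 0.818 -0.482 -1.654
vertex 1.977 -0.992 -0.85
vertex 1.408 -0.294 -2.387
endloop
endfacet
facet normal 0.615 0.195 -0.764
outer loop
vertex 2.568 -0.805 -1.584
vertex 2.342 -2.138 -2.106
vertex 1.408 -0.294 -2.387
endloop
endfacet
facet normal 0.156 0.920 0.360
outer loop
vertex 1.408 -0.294 -2.387
vertex 1.977 -0.992 -0.85
vertex 2.568 -0.805 -1.584
endloop
endfacet
facet normal 0.773 -0.341 0.535
outer loop
vertex 2.568 -0.805 -1.584
vertex 1.752 -2.326 -1.373
vertex 2.342 -2.138 -2.106
endloop
endfacet
facet normal 0.773 -0.340 0.536
outer loop
vertex 1.977 -0.992 -0.85
vertex 1.752 -2.326 -1.373
vertex 2.568 -0.805 -1.584
endloop
endfacet
facet normal -0.932 -0.056 0.358
outer loop
vertex 0.08 0.889 -1.532
vertex 0.198 -0.102 -1.379
vertex 0.439 0.554 -0.65
endloop
endfacet
facet normal -0.649 0.585 0.486
outer loop
vertex 0.08 0.889 -1.532
vertex 0.439 0.554 -0.65
vertex 0.848 1.368 -1.084
endloop
endfacet
facet normal -0.464 0.875 -0.140
outer loop
vertex 0.08 0.889 -1.532
vertex 0.848 1.368 -1.084
vertex 0.86 1.215 -2.082
endloop
endfacet
facet normal -0.634 0.412 -0.655
outer loop
vertex 0.08 0.889 -1.532
vertex 0.86 1.215 -2.082
vertex 0.459 0.308 -2.264
endloop
endfacet
facet normal -0.923 -0.164 -0.348
outer loop
vertex 0.08 0.889 -1.532
vertex 0.459 0.308 -2.264
vertex 0.198 -0.102 -1.379
endloop
endfacet
facet normal -0.053 0.490 0.870
outer loop
vertex 0.848 1.368 -1.084
vertex 0.439 0.554 -0.65
vertex 1.441 0.672 -0.656
endloop
endfacet
facet normal -0.512 -0.548 0.662
outer loop
vertex 0.439 0.554 -0.65
vertex 0.198 -0.102 -1.379
vertex 1.04 -0.235 -0.838
endloop
endfacet
facet normal -0.499 -0.721 -0.481
outer loop
vertex 0.198 -0.102 -1.379
vertex 0.459 0.308 -2.264
vertex 1.052 -0.388 -1.836
endloop
endfacet
facet normal -0.031 0.210 -0.977
outer loop
vertex 0.459 0.308 -2.264
vertex 0.86 1.215 -2.082
vertex 1.461 0.426 -2.27
endloop
endfacet
facet normal 0.244 0.959 -0.144
outer loop
vertex 0.86 1.215 -2.082
vertex 0.848 1.368 -1.084
vertex 1.702 1.082 -1.541
endloop
endfacet
facet normal 0.634 -0.412 0.655
outer loop
vertex 1.82 0.091 -1.388
vertex 1.441 0.672 -0.656
vertex 1.04 -0.235 -0.838
endloop
endfacet
facet normal 0.464 -0.875 0.140
outer loop
vertex 1.82 0.091 -1.388
vertex 1.04 -0.235 -0.838
vertex 1.052 -0.388 -1.836
endloop
endfacet
facet normal 0.649 -0.585 -0.486
outer loop
vertex 1.82 0.091 -1.388
vertex 1.052 -0.388 -1.836
vertex 1.461 0.426 -2.27
endloop
endfacet
facet normal 0.932 0.056 -0.358
outer loop
vertex 1.82 0.091 -1.388
vertex 1.461 0.426 -2.27
vertex 1.702 1.082 -1.541
endloop
endfacet
facet normal 0.923 0.164 0.348
outer loop
vertex 1.82 0.091 -1.388
vertex 1.702 1.082 -1.541
vertex 1.441 0.672 -0.656
endloop
endfacet
facet normal 0.031 -0.210 0.977
outer loop
vertex 1.04 -0.235 -0.838
vertex 1.441 0.672 -0.656
vertex 0.439 0.554 -0.65
endloop
endfacet
facet normal -0.244 -0.959 0.144
outer loop
vertex 1.052 -0.388 -1.836
vertex 1.04 -0.235 -0.838
vertex 0.198 -0.102 -1.379
endloop
endfacet
facet normal 0.053 -0.490 -0.870
outer loop
vertex 1.461 0.426 -2.27
vertex 1.052 -0.388 -1.836
vertex 0.459 0.308 -2.264
endloop
endfacet
facet normal 0.512 0.548 -0.662
outer loop
vertex 1.702 1.082 -1.541
vertex 1.461 0.426 -2.27
vertex 0.86 1.215 -2.082
endloop
endfacet
facet normal 0.499 0.721 0.481
outer loop
vertex 1.441 0.672 -0.656
vertex 1.702 1.082 -1.541
vertex 0.848 1.368 -1.084
endloop
endfacet

endsolid


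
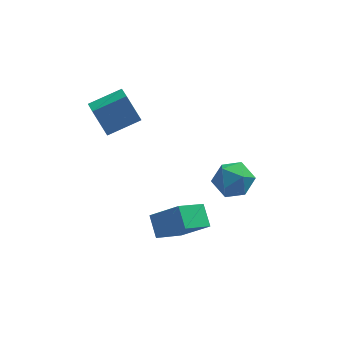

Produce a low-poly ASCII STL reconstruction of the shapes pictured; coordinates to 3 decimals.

solid 
facet normal -0.909 -0.269 -0.318
outer loop
vertex -3.093 1.067 3.916
vertex -3.262 2.168 3.469
vertex -2.442 0.581 2.468
endloop
endfacet
facet normal 0.141 -0.918 0.371
outer loop
vertex -0.778 1.072 3.051
vertex -3.093 1.067 3.916
vertex -2.442 0.581 2.468
endloop
endfacet
facet normal -0.909 -0.269 -0.319
outer loop
vertex -2.442 0.581 2.468
vertex -3.262 2.168 3.469
vertex -2.611 1.682 2.022
endloop
endfacet
facet normal 0.392 -0.293 -0.872
outer loop
vertex -2.611 1.682 2.022
vertex -0.778 1.072 3.051
vertex -2.442 0.581 2.468
endloop
endfacet
facet normal -0.392 0.294 0.872
outer loop
vertex -3.093 1.067 3.916
vertex -1.598 2.659 4.052
vertex -3.262 2.168 3.469
endloop
endfacet
facet normal 0.141 -0.918 0.372
outer loop
vertex -1.429 1.558 4.498
vertex -3.093 1.067 3.916
vertex -0.778 1.072 3.051
endloop
endfacet
facet normal -0.392 0.293 0.872
outer loop
vertex -1.429 1.558 4.498
vertex -1.598 2.659 4.052
vertex -3.093 1.067 3.916
endloop
endfacet
facet normal -0.141 0.918 -0.372
outer loop
vertex -3.262 2.168 3.469
vertex -1.598 2.659 4.052
vertex -2.611 1.682 2.022
endloop
endfacet
facet normal 0.392 -0.294 -0.872
outer loop
vertex -0.947 2.173 2.604
vertex -0.778 1.072 3.051
vertex -2.611 1.682 2.022
endloop
endfacet
facet normal -0.141 0.918 -0.371
outer loop
vertex -2.611 1.682 2.022
vertex -1.598 2.659 4.052
vertex -0.947 2.173 2.604
endloop
endfacet
facet normal 0.909 0.269 0.319
outer loop
vertex -0.947 2.173 2.604
vertex -1.429 1.558 4.498
vertex -0.778 1.072 3.051
endloop
endfacet
facet normal 0.909 0.269 0.319
outer loop
vertex -1.598 2.659 4.052
vertex -1.429 1.558 4.498
vertex -0.947 2.173 2.604
endloop
endfacet
facet normal -0.752 0.614 -0.240
outer loop
vertex 3.21 0.842 -2.126
vertex 2.524 0.289 -1.393
vertex 3.142 1.185 -1.034
endloop
endfacet
facet normal -0.123 0.945 -0.304
outer loop
vertex 3.21 0.842 -2.126
vertex 3.142 1.185 -1.034
vertex 4.159 1.148 -1.56
endloop
endfacet
facet normal 0.273 0.577 -0.770
outer loop
vertex 3.21 0.842 -2.126
vertex 4.159 1.148 -1.56
vertex 4.171 0.228 -2.245
endloop
endfacet
facet normal -0.111 0.019 -0.994
outer loop
vertex 3.21 0.842 -2.126
vertex 4.171 0.228 -2.245
vertex 3.16 -0.302 -2.142
endloop
endfacet
facet normal -0.745 0.042 -0.666
outer loop
vertex 3.21 0.842 -2.126
vertex 3.16 -0.302 -2.142
vertex 2.524 0.289 -1.393
endloop
endfacet
facet normal 0.204 0.921 0.330
outer loop
vertex 4.159 1.148 -1.56
vertex 3.142 1.185 -1.034
vertex 4.06 0.782 -0.478
endloop
endfacet
facet normal -0.814 0.387 0.434
outer loop
vertex 3.142 1.185 -1.034
vertex 2.524 0.289 -1.393
vertex 3.049 0.252 -0.375
endloop
endfacet
facet normal -0.802 -0.539 -0.256
outer loop
vertex 2.524 0.289 -1.393
vertex 3.16 -0.302 -2.142
vertex 3.061 -0.668 -1.06
endloop
endfacet
facet normal 0.223 -0.577 -0.786
outer loop
vertex 3.16 -0.302 -2.142
vertex 4.171 0.228 -2.245
vertex 4.078 -0.705 -1.586
endloop
endfacet
facet normal 0.845 0.327 -0.424
outer loop
vertex 4.171 0.228 -2.245
vertex 4.159 1.148 -1.56
vertex 4.696 0.191 -1.227
endloop
endfacet
facet normal 0.111 -0.019 0.994
outer loop
vertex 4.01 -0.362 -0.494
vertex 4.06 0.782 -0.478
vertex 3.049 0.252 -0.375
endloop
endfacet
facet normal -0.273 -0.577 0.770
outer loop
vertex 4.01 -0.362 -0.494
vertex 3.049 0.252 -0.375
vertex 3.061 -0.668 -1.06
endloop
endfacet
facet normal 0.123 -0.945 0.304
outer loop
vertex 4.01 -0.362 -0.494
vertex 3.061 -0.668 -1.06
vertex 4.078 -0.705 -1.586
endloop
endfacet
facet normal 0.752 -0.614 0.240
outer loop
vertex 4.01 -0.362 -0.494
vertex 4.078 -0.705 -1.586
vertex 4.696 0.191 -1.227
endloop
endfacet
facet normal 0.745 -0.042 0.666
outer loop
vertex 4.01 -0.362 -0.494
vertex 4.696 0.191 -1.227
vertex 4.06 0.782 -0.478
endloop
endfacet
facet normal -0.223 0.577 0.786
outer loop
vertex 3.049 0.252 -0.375
vertex 4.06 0.782 -0.478
vertex 3.142 1.185 -1.034
endloop
endfacet
facet normal -0.845 -0.327 0.424
outer loop
vertex 3.061 -0.668 -1.06
vertex 3.049 0.252 -0.375
vertex 2.524 0.289 -1.393
endloop
endfacet
facet normal -0.204 -0.921 -0.330
outer loop
vertex 4.078 -0.705 -1.586
vertex 3.061 -0.668 -1.06
vertex 3.16 -0.302 -2.142
endloop
endfacet
facet normal 0.814 -0.387 -0.434
outer loop
vertex 4.696 0.191 -1.227
vertex 4.078 -0.705 -1.586
vertex 4.171 0.228 -2.245
endloop
endfacet
facet normal 0.802 0.539 0.256
outer loop
vertex 4.06 0.782 -0.478
vertex 4.696 0.191 -1.227
vertex 4.159 1.148 -1.56
endloop
endfacet
facet normal -0.696 0.295 -0.654
outer loop
vertex -0.476 -3.795 -1.319
vertex -0.7 -2.762 -0.615
vertex 0.79 -2.883 -2.255
endloop
endfacet
facet normal 0.176 -0.813 -0.554
outer loop
vertex 2.1 -3.438 -1.025
vertex -0.476 -3.795 -1.319
vertex 0.79 -2.883 -2.255
endloop
endfacet
facet normal -0.696 0.296 -0.654
outer loop
vertex 0.79 -2.883 -2.255
vertex -0.7 -2.762 -0.615
vertex 0.567 -1.85 -1.551
endloop
endfacet
facet normal 0.696 0.501 -0.515
outer loop
vertex 0.567 -1.85 -1.551
vertex 2.1 -3.438 -1.025
vertex 0.79 -2.883 -2.255
endloop
endfacet
facet normal -0.696 -0.501 0.515
outer loop
vertex -0.476 -3.795 -1.319
vertex 0.61 -3.317 0.615
vertex -0.7 -2.762 -0.615
endloop
endfacet
facet normal 0.176 -0.813 -0.554
outer loop
vertex 0.833 -4.35 -0.089
vertex -0.476 -3.795 -1.319
vertex 2.1 -3.438 -1.025
endloop
endfacet
facet normal -0.696 -0.501 0.515
outer loop
vertex 0.833 -4.35 -0.089
vertex 0.61 -3.317 0.615
vertex -0.476 -3.795 -1.319
endloop
endfacet
facet normal -0.176 0.813 0.554
outer loop
vertex -0.7 -2.762 -0.615
vertex 0.61 -3.317 0.615
vertex 0.567 -1.85 -1.551
endloop
endfacet
facet normal 0.696 0.501 -0.514
outer loop
vertex 1.876 -2.405 -0.321
vertex 2.1 -3.438 -1.025
vertex 0.567 -1.85 -1.551
endloop
endfacet
facet normal -0.176 0.813 0.554
outer loop
vertex 0.567 -1.85 -1.551
vertex 0.61 -3.317 0.615
vertex 1.876 -2.405 -0.321
endloop
endfacet
facet normal 0.696 -0.295 0.655
outer loop
vertex 1.876 -2.405 -0.321
vertex 0.833 -4.35 -0.089
vertex 2.1 -3.438 -1.025
endloop
endfacet
facet normal 0.696 -0.295 0.654
outer loop
vertex 0.61 -3.317 0.615
vertex 0.833 -4.35 -0.089
vertex 1.876 -2.405 -0.321
endloop
endfacet

endsolid


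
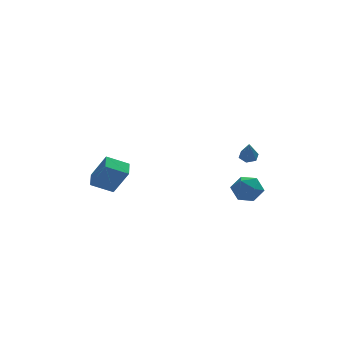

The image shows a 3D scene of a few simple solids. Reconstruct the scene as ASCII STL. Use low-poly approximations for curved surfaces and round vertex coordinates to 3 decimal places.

solid 
facet normal 0.058 0.978 0.198
outer loop
vertex 3.603 -0.46 -2.936
vertex 3.659 -0.665 -1.939
vertex 4.511 -0.603 -2.495
endloop
endfacet
facet normal 0.343 0.831 -0.438
outer loop
vertex 3.603 -0.46 -2.936
vertex 4.511 -0.603 -2.495
vertex 4.32 -1.007 -3.412
endloop
endfacet
facet normal -0.159 0.521 -0.839
outer loop
vertex 3.603 -0.46 -2.936
vertex 4.32 -1.007 -3.412
vertex 3.349 -1.32 -3.422
endloop
endfacet
facet normal -0.755 0.477 -0.449
outer loop
vertex 3.603 -0.46 -2.936
vertex 3.349 -1.32 -3.422
vertex 2.941 -1.109 -2.512
endloop
endfacet
facet normal -0.622 0.759 0.191
outer loop
vertex 3.603 -0.46 -2.936
vertex 2.941 -1.109 -2.512
vertex 3.659 -0.665 -1.939
endloop
endfacet
facet normal 0.870 0.359 -0.339
outer loop
vertex 4.32 -1.007 -3.412
vertex 4.511 -0.603 -2.495
vertex 4.819 -1.551 -2.708
endloop
endfacet
facet normal 0.407 0.598 0.691
outer loop
vertex 4.511 -0.603 -2.495
vertex 3.659 -0.665 -1.939
vertex 4.411 -1.34 -1.798
endloop
endfacet
facet normal -0.693 0.244 0.679
outer loop
vertex 3.659 -0.665 -1.939
vertex 2.941 -1.109 -2.512
vertex 3.44 -1.653 -1.808
endloop
endfacet
facet normal -0.909 -0.215 -0.358
outer loop
vertex 2.941 -1.109 -2.512
vertex 3.349 -1.32 -3.422
vertex 3.249 -2.057 -2.725
endloop
endfacet
facet normal 0.056 -0.144 -0.988
outer loop
vertex 3.349 -1.32 -3.422
vertex 4.32 -1.007 -3.412
vertex 4.101 -1.995 -3.281
endloop
endfacet
facet normal 0.755 -0.477 0.449
outer loop
vertex 4.157 -2.2 -2.284
vertex 4.819 -1.551 -2.708
vertex 4.411 -1.34 -1.798
endloop
endfacet
facet normal 0.159 -0.521 0.839
outer loop
vertex 4.157 -2.2 -2.284
vertex 4.411 -1.34 -1.798
vertex 3.44 -1.653 -1.808
endloop
endfacet
facet normal -0.343 -0.831 0.438
outer loop
vertex 4.157 -2.2 -2.284
vertex 3.44 -1.653 -1.808
vertex 3.249 -2.057 -2.725
endloop
endfacet
facet normal -0.058 -0.978 -0.198
outer loop
vertex 4.157 -2.2 -2.284
vertex 3.249 -2.057 -2.725
vertex 4.101 -1.995 -3.281
endloop
endfacet
facet normal 0.622 -0.759 -0.191
outer loop
vertex 4.157 -2.2 -2.284
vertex 4.101 -1.995 -3.281
vertex 4.819 -1.551 -2.708
endloop
endfacet
facet normal 0.909 0.215 0.358
outer loop
vertex 4.411 -1.34 -1.798
vertex 4.819 -1.551 -2.708
vertex 4.511 -0.603 -2.495
endloop
endfacet
facet normal -0.056 0.144 0.988
outer loop
vertex 3.44 -1.653 -1.808
vertex 4.411 -1.34 -1.798
vertex 3.659 -0.665 -1.939
endloop
endfacet
facet normal -0.870 -0.359 0.339
outer loop
vertex 3.249 -2.057 -2.725
vertex 3.44 -1.653 -1.808
vertex 2.941 -1.109 -2.512
endloop
endfacet
facet normal -0.407 -0.598 -0.691
outer loop
vertex 4.101 -1.995 -3.281
vertex 3.249 -2.057 -2.725
vertex 3.349 -1.32 -3.422
endloop
endfacet
facet normal 0.693 -0.244 -0.679
outer loop
vertex 4.819 -1.551 -2.708
vertex 4.101 -1.995 -3.281
vertex 4.32 -1.007 -3.412
endloop
endfacet
facet normal 0.103 0.542 -0.834
outer loop
vertex 4.374 -1.284 -0.441
vertex 4.029 -0.875 -0.218
vertex 4.602 -0.85 -0.131
endloop
endfacet
facet normal 0.836 -0.533 0.131
outer loop
vertex 4.374 -1.284 -0.441
vertex 4.602 -0.85 -0.131
vertex 3.871 -1.705 1.058
endloop
endfacet
facet normal 0.103 0.542 -0.834
outer loop
vertex 4.602 -0.85 -0.131
vertex 4.029 -0.875 -0.218
vertex 4.256 -0.441 0.092
endloop
endfacet
facet normal 0.724 0.266 0.636
outer loop
vertex 4.602 -0.85 -0.131
vertex 4.256 -0.441 0.092
vertex 3.871 -1.705 1.058
endloop
endfacet
facet normal 0.103 0.542 -0.834
outer loop
vertex 4.256 -0.441 0.092
vertex 4.029 -0.875 -0.218
vertex 3.683 -0.466 0.005
endloop
endfacet
facet normal -0.144 0.628 0.765
outer loop
vertex 4.256 -0.441 0.092
vertex 3.683 -0.466 0.005
vertex 3.871 -1.705 1.058
endloop
endfacet
facet normal 0.103 0.542 -0.834
outer loop
vertex 3.683 -0.466 0.005
vertex 4.029 -0.875 -0.218
vertex 3.456 -0.9 -0.305
endloop
endfacet
facet normal -0.901 0.194 0.389
outer loop
vertex 3.683 -0.466 0.005
vertex 3.456 -0.9 -0.305
vertex 3.871 -1.705 1.058
endloop
endfacet
facet normal 0.103 0.542 -0.834
outer loop
vertex 3.456 -0.9 -0.305
vertex 4.029 -0.875 -0.218
vertex 3.801 -1.309 -0.528
endloop
endfacet
facet normal -0.789 -0.603 -0.116
outer loop
vertex 3.456 -0.9 -0.305
vertex 3.801 -1.309 -0.528
vertex 3.871 -1.705 1.058
endloop
endfacet
facet normal 0.103 0.542 -0.834
outer loop
vertex 3.801 -1.309 -0.528
vertex 4.029 -0.875 -0.218
vertex 4.374 -1.284 -0.441
endloop
endfacet
facet normal 0.079 -0.966 -0.245
outer loop
vertex 3.801 -1.309 -0.528
vertex 4.374 -1.284 -0.441
vertex 3.871 -1.705 1.058
endloop
endfacet
facet normal -0.415 0.315 -0.854
outer loop
vertex -4.488 2.556 -2.55
vertex -3.155 2.513 -3.213
vertex -4.678 1.465 -2.86
endloop
endfacet
facet normal -0.895 0.029 0.446
outer loop
vertex -3.865 0.847 -1.187
vertex -4.488 2.556 -2.55
vertex -4.678 1.465 -2.86
endloop
endfacet
facet normal -0.415 0.316 -0.853
outer loop
vertex -4.678 1.465 -2.86
vertex -3.155 2.513 -3.213
vertex -3.345 1.422 -3.524
endloop
endfacet
facet normal -0.165 -0.949 -0.270
outer loop
vertex -3.345 1.422 -3.524
vertex -3.865 0.847 -1.187
vertex -4.678 1.465 -2.86
endloop
endfacet
facet normal 0.165 0.949 0.270
outer loop
vertex -4.488 2.556 -2.55
vertex -2.342 1.895 -1.54
vertex -3.155 2.513 -3.213
endloop
endfacet
facet normal -0.895 0.029 0.445
outer loop
vertex -3.675 1.938 -0.876
vertex -4.488 2.556 -2.55
vertex -3.865 0.847 -1.187
endloop
endfacet
facet normal 0.165 0.949 0.270
outer loop
vertex -3.675 1.938 -0.876
vertex -2.342 1.895 -1.54
vertex -4.488 2.556 -2.55
endloop
endfacet
facet normal 0.895 -0.029 -0.445
outer loop
vertex -3.155 2.513 -3.213
vertex -2.342 1.895 -1.54
vertex -3.345 1.422 -3.524
endloop
endfacet
facet normal -0.165 -0.949 -0.270
outer loop
vertex -2.532 0.804 -1.85
vertex -3.865 0.847 -1.187
vertex -3.345 1.422 -3.524
endloop
endfacet
facet normal 0.895 -0.029 -0.445
outer loop
vertex -3.345 1.422 -3.524
vertex -2.342 1.895 -1.54
vertex -2.532 0.804 -1.85
endloop
endfacet
facet normal 0.414 -0.316 0.854
outer loop
vertex -2.532 0.804 -1.85
vertex -3.675 1.938 -0.876
vertex -3.865 0.847 -1.187
endloop
endfacet
facet normal 0.415 -0.315 0.854
outer loop
vertex -2.342 1.895 -1.54
vertex -3.675 1.938 -0.876
vertex -2.532 0.804 -1.85
endloop
endfacet

endsolid


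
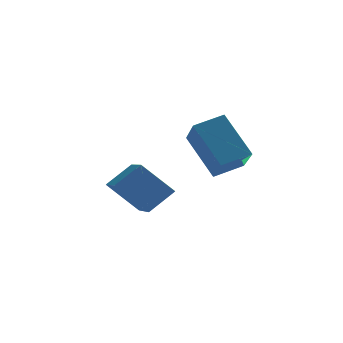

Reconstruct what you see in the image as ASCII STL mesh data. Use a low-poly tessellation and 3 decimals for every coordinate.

solid 
facet normal -0.699 0.115 0.706
outer loop
vertex -0.419 -0.881 1.663
vertex -0.779 1.034 0.994
vertex -1.272 -1.312 0.888
endloop
endfacet
facet normal 0.175 -0.930 0.324
outer loop
vertex -0.161 -1.494 -0.234
vertex -0.419 -0.881 1.663
vertex -1.272 -1.312 0.888
endloop
endfacet
facet normal -0.699 0.115 0.706
outer loop
vertex -1.272 -1.312 0.888
vertex -0.779 1.034 0.994
vertex -1.632 0.603 0.22
endloop
endfacet
facet normal -0.693 -0.350 -0.630
outer loop
vertex -1.632 0.603 0.22
vertex -0.161 -1.494 -0.234
vertex -1.272 -1.312 0.888
endloop
endfacet
facet normal 0.693 0.350 0.630
outer loop
vertex -0.419 -0.881 1.663
vertex 0.332 0.852 -0.128
vertex -0.779 1.034 0.994
endloop
endfacet
facet normal 0.175 -0.930 0.324
outer loop
vertex 0.692 -1.063 0.54
vertex -0.419 -0.881 1.663
vertex -0.161 -1.494 -0.234
endloop
endfacet
facet normal 0.694 0.350 0.630
outer loop
vertex 0.692 -1.063 0.54
vertex 0.332 0.852 -0.128
vertex -0.419 -0.881 1.663
endloop
endfacet
facet normal -0.175 0.930 -0.324
outer loop
vertex -0.779 1.034 0.994
vertex 0.332 0.852 -0.128
vertex -1.632 0.603 0.22
endloop
endfacet
facet normal -0.694 -0.350 -0.629
outer loop
vertex -0.521 0.421 -0.903
vertex -0.161 -1.494 -0.234
vertex -1.632 0.603 0.22
endloop
endfacet
facet normal -0.175 0.930 -0.324
outer loop
vertex -1.632 0.603 0.22
vertex 0.332 0.852 -0.128
vertex -0.521 0.421 -0.903
endloop
endfacet
facet normal 0.699 -0.115 -0.706
outer loop
vertex -0.521 0.421 -0.903
vertex 0.692 -1.063 0.54
vertex -0.161 -1.494 -0.234
endloop
endfacet
facet normal 0.699 -0.115 -0.706
outer loop
vertex 0.332 0.852 -0.128
vertex 0.692 -1.063 0.54
vertex -0.521 0.421 -0.903
endloop
endfacet
facet normal -0.880 -0.364 -0.306
outer loop
vertex 1.25 -3.188 4.159
vertex 1.045 -1.892 3.208
vertex 2.098 -4.071 2.772
endloop
endfacet
facet normal 0.126 -0.800 0.586
outer loop
vertex 3.075 -3.668 3.112
vertex 1.25 -3.188 4.159
vertex 2.098 -4.071 2.772
endloop
endfacet
facet normal -0.880 -0.364 -0.306
outer loop
vertex 2.098 -4.071 2.772
vertex 1.045 -1.892 3.208
vertex 1.893 -2.776 1.821
endloop
endfacet
facet normal 0.458 -0.478 -0.750
outer loop
vertex 1.893 -2.776 1.821
vertex 3.075 -3.668 3.112
vertex 2.098 -4.071 2.772
endloop
endfacet
facet normal -0.458 0.478 0.750
outer loop
vertex 1.25 -3.188 4.159
vertex 2.022 -1.489 3.548
vertex 1.045 -1.892 3.208
endloop
endfacet
facet normal 0.126 -0.800 0.587
outer loop
vertex 2.227 -2.784 4.499
vertex 1.25 -3.188 4.159
vertex 3.075 -3.668 3.112
endloop
endfacet
facet normal -0.458 0.478 0.749
outer loop
vertex 2.227 -2.784 4.499
vertex 2.022 -1.489 3.548
vertex 1.25 -3.188 4.159
endloop
endfacet
facet normal -0.126 0.800 -0.587
outer loop
vertex 1.045 -1.892 3.208
vertex 2.022 -1.489 3.548
vertex 1.893 -2.776 1.821
endloop
endfacet
facet normal 0.458 -0.478 -0.750
outer loop
vertex 2.87 -2.372 2.161
vertex 3.075 -3.668 3.112
vertex 1.893 -2.776 1.821
endloop
endfacet
facet normal -0.127 0.800 -0.587
outer loop
vertex 1.893 -2.776 1.821
vertex 2.022 -1.489 3.548
vertex 2.87 -2.372 2.161
endloop
endfacet
facet normal 0.880 0.364 0.306
outer loop
vertex 2.87 -2.372 2.161
vertex 2.227 -2.784 4.499
vertex 3.075 -3.668 3.112
endloop
endfacet
facet normal 0.880 0.364 0.306
outer loop
vertex 2.022 -1.489 3.548
vertex 2.227 -2.784 4.499
vertex 2.87 -2.372 2.161
endloop
endfacet

endsolid


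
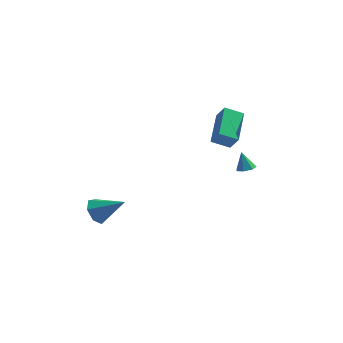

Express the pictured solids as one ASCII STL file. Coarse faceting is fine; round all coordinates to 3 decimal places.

solid 
facet normal 0.260 -0.305 -0.916
outer loop
vertex 4.117 -2.31 1.687
vertex 3.769 -1.971 1.475
vertex 4.279 -1.89 1.593
endloop
endfacet
facet normal 0.712 -0.120 0.692
outer loop
vertex 4.117 -2.31 1.687
vertex 4.279 -1.89 1.593
vertex 3.491 -1.649 2.445
endloop
endfacet
facet normal 0.260 -0.305 -0.916
outer loop
vertex 4.279 -1.89 1.593
vertex 3.769 -1.971 1.475
vertex 4.056 -1.531 1.41
endloop
endfacet
facet normal 0.654 0.624 0.428
outer loop
vertex 4.279 -1.89 1.593
vertex 4.056 -1.531 1.41
vertex 3.491 -1.649 2.445
endloop
endfacet
facet normal 0.261 -0.306 -0.916
outer loop
vertex 4.056 -1.531 1.41
vertex 3.769 -1.971 1.475
vertex 3.618 -1.504 1.276
endloop
endfacet
facet normal 0.023 0.992 0.125
outer loop
vertex 4.056 -1.531 1.41
vertex 3.618 -1.504 1.276
vertex 3.491 -1.649 2.445
endloop
endfacet
facet normal 0.262 -0.305 -0.915
outer loop
vertex 3.618 -1.504 1.276
vertex 3.769 -1.971 1.475
vertex 3.292 -1.829 1.291
endloop
endfacet
facet normal -0.706 0.708 0.011
outer loop
vertex 3.618 -1.504 1.276
vertex 3.292 -1.829 1.291
vertex 3.491 -1.649 2.445
endloop
endfacet
facet normal 0.263 -0.304 -0.916
outer loop
vertex 3.292 -1.829 1.291
vertex 3.769 -1.971 1.475
vertex 3.326 -2.261 1.444
endloop
endfacet
facet normal -0.985 -0.016 0.172
outer loop
vertex 3.292 -1.829 1.291
vertex 3.326 -2.261 1.444
vertex 3.491 -1.649 2.445
endloop
endfacet
facet normal 0.264 -0.305 -0.915
outer loop
vertex 3.326 -2.261 1.444
vertex 3.769 -1.971 1.475
vertex 3.693 -2.475 1.621
endloop
endfacet
facet normal -0.603 -0.632 0.486
outer loop
vertex 3.326 -2.261 1.444
vertex 3.693 -2.475 1.621
vertex 3.491 -1.649 2.445
endloop
endfacet
facet normal 0.261 -0.305 -0.916
outer loop
vertex 3.693 -2.475 1.621
vertex 3.769 -1.971 1.475
vertex 4.117 -2.31 1.687
endloop
endfacet
facet normal 0.152 -0.679 0.718
outer loop
vertex 3.693 -2.475 1.621
vertex 4.117 -2.31 1.687
vertex 3.491 -1.649 2.445
endloop
endfacet
facet normal -0.431 0.341 -0.835
outer loop
vertex 1.711 3.641 1.42
vertex 2.72 3.769 0.952
vertex 1.614 1.719 0.685
endloop
endfacet
facet normal -0.901 -0.115 0.418
outer loop
vertex 2.08 1.351 1.588
vertex 1.711 3.641 1.42
vertex 1.614 1.719 0.685
endloop
endfacet
facet normal -0.430 0.341 -0.836
outer loop
vertex 1.614 1.719 0.685
vertex 2.72 3.769 0.952
vertex 2.624 1.847 0.217
endloop
endfacet
facet normal -0.047 -0.933 -0.356
outer loop
vertex 2.624 1.847 0.217
vertex 2.08 1.351 1.588
vertex 1.614 1.719 0.685
endloop
endfacet
facet normal 0.047 0.933 0.356
outer loop
vertex 1.711 3.641 1.42
vertex 3.186 3.401 1.855
vertex 2.72 3.769 0.952
endloop
endfacet
facet normal -0.901 -0.115 0.417
outer loop
vertex 2.176 3.273 2.323
vertex 1.711 3.641 1.42
vertex 2.08 1.351 1.588
endloop
endfacet
facet normal 0.047 0.933 0.356
outer loop
vertex 2.176 3.273 2.323
vertex 3.186 3.401 1.855
vertex 1.711 3.641 1.42
endloop
endfacet
facet normal 0.901 0.115 -0.418
outer loop
vertex 2.72 3.769 0.952
vertex 3.186 3.401 1.855
vertex 2.624 1.847 0.217
endloop
endfacet
facet normal -0.047 -0.933 -0.356
outer loop
vertex 3.089 1.479 1.12
vertex 2.08 1.351 1.588
vertex 2.624 1.847 0.217
endloop
endfacet
facet normal 0.901 0.114 -0.418
outer loop
vertex 2.624 1.847 0.217
vertex 3.186 3.401 1.855
vertex 3.089 1.479 1.12
endloop
endfacet
facet normal 0.431 -0.341 0.836
outer loop
vertex 3.089 1.479 1.12
vertex 2.176 3.273 2.323
vertex 2.08 1.351 1.588
endloop
endfacet
facet normal 0.430 -0.341 0.836
outer loop
vertex 3.186 3.401 1.855
vertex 2.176 3.273 2.323
vertex 3.089 1.479 1.12
endloop
endfacet
facet normal -0.832 0.085 -0.548
outer loop
vertex -3.628 -1.732 -3.723
vertex -3.964 -1.234 -3.135
vertex -3.502 -1.018 -3.804
endloop
endfacet
facet normal 0.807 -0.205 -0.554
outer loop
vertex -3.628 -1.732 -3.723
vertex -3.502 -1.018 -3.804
vertex -2.456 -1.386 -2.145
endloop
endfacet
facet normal -0.832 0.084 -0.548
outer loop
vertex -3.502 -1.018 -3.804
vertex -3.964 -1.234 -3.135
vertex -3.724 -0.467 -3.382
endloop
endfacet
facet normal 0.748 0.566 -0.346
outer loop
vertex -3.502 -1.018 -3.804
vertex -3.724 -0.467 -3.382
vertex -2.456 -1.386 -2.145
endloop
endfacet
facet normal -0.833 0.084 -0.547
outer loop
vertex -3.724 -0.467 -3.382
vertex -3.964 -1.234 -3.135
vertex -4.126 -0.493 -2.774
endloop
endfacet
facet normal 0.368 0.886 0.281
outer loop
vertex -3.724 -0.467 -3.382
vertex -4.126 -0.493 -2.774
vertex -2.456 -1.386 -2.145
endloop
endfacet
facet normal -0.832 0.085 -0.548
outer loop
vertex -4.126 -0.493 -2.774
vertex -3.964 -1.234 -3.135
vertex -4.406 -1.077 -2.439
endloop
endfacet
facet normal -0.048 0.514 0.856
outer loop
vertex -4.126 -0.493 -2.774
vertex -4.406 -1.077 -2.439
vertex -2.456 -1.386 -2.145
endloop
endfacet
facet normal -0.833 0.083 -0.548
outer loop
vertex -4.406 -1.077 -2.439
vertex -3.964 -1.234 -3.135
vertex -4.352 -1.779 -2.628
endloop
endfacet
facet normal -0.185 -0.269 0.945
outer loop
vertex -4.406 -1.077 -2.439
vertex -4.352 -1.779 -2.628
vertex -2.456 -1.386 -2.145
endloop
endfacet
facet normal -0.833 0.084 -0.547
outer loop
vertex -4.352 -1.779 -2.628
vertex -3.964 -1.234 -3.135
vertex -4.006 -2.07 -3.199
endloop
endfacet
facet normal 0.059 -0.875 0.481
outer loop
vertex -4.352 -1.779 -2.628
vertex -4.006 -2.07 -3.199
vertex -2.456 -1.386 -2.145
endloop
endfacet
facet normal -0.833 0.084 -0.547
outer loop
vertex -4.006 -2.07 -3.199
vertex -3.964 -1.234 -3.135
vertex -3.628 -1.732 -3.723
endloop
endfacet
facet normal 0.500 -0.846 -0.185
outer loop
vertex -4.006 -2.07 -3.199
vertex -3.628 -1.732 -3.723
vertex -2.456 -1.386 -2.145
endloop
endfacet

endsolid


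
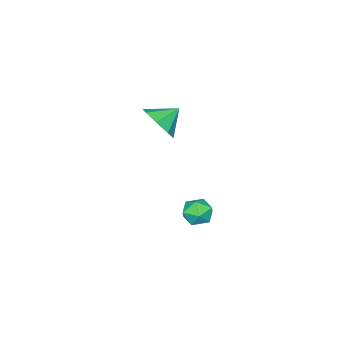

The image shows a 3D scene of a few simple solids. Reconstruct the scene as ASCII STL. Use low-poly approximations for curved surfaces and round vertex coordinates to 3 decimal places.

solid 
facet normal -0.474 0.876 -0.087
outer loop
vertex 1.218 1.133 -1.992
vertex 0.628 0.823 -1.901
vertex 0.969 1.06 -1.371
endloop
endfacet
facet normal 0.178 0.967 0.185
outer loop
vertex 1.218 1.133 -1.992
vertex 0.969 1.06 -1.371
vertex 1.625 0.961 -1.484
endloop
endfacet
facet normal 0.650 0.706 -0.281
outer loop
vertex 1.218 1.133 -1.992
vertex 1.625 0.961 -1.484
vertex 1.69 0.662 -2.084
endloop
endfacet
facet normal 0.288 0.454 -0.843
outer loop
vertex 1.218 1.133 -1.992
vertex 1.69 0.662 -2.084
vertex 1.074 0.576 -2.341
endloop
endfacet
facet normal -0.405 0.558 -0.724
outer loop
vertex 1.218 1.133 -1.992
vertex 1.074 0.576 -2.341
vertex 0.628 0.823 -1.901
endloop
endfacet
facet normal 0.223 0.580 0.784
outer loop
vertex 1.625 0.961 -1.484
vertex 0.969 1.06 -1.371
vertex 1.286 0.544 -1.079
endloop
endfacet
facet normal -0.833 0.434 0.342
outer loop
vertex 0.969 1.06 -1.371
vertex 0.628 0.823 -1.901
vertex 0.67 0.458 -1.336
endloop
endfacet
facet normal -0.722 -0.080 -0.687
outer loop
vertex 0.628 0.823 -1.901
vertex 1.074 0.576 -2.341
vertex 0.735 0.159 -1.936
endloop
endfacet
facet normal 0.402 -0.251 -0.880
outer loop
vertex 1.074 0.576 -2.341
vertex 1.69 0.662 -2.084
vertex 1.391 0.06 -2.049
endloop
endfacet
facet normal 0.987 0.158 0.028
outer loop
vertex 1.69 0.662 -2.084
vertex 1.625 0.961 -1.484
vertex 1.732 0.297 -1.519
endloop
endfacet
facet normal -0.288 -0.454 0.843
outer loop
vertex 1.142 -0.013 -1.428
vertex 1.286 0.544 -1.079
vertex 0.67 0.458 -1.336
endloop
endfacet
facet normal -0.650 -0.706 0.281
outer loop
vertex 1.142 -0.013 -1.428
vertex 0.67 0.458 -1.336
vertex 0.735 0.159 -1.936
endloop
endfacet
facet normal -0.178 -0.967 -0.185
outer loop
vertex 1.142 -0.013 -1.428
vertex 0.735 0.159 -1.936
vertex 1.391 0.06 -2.049
endloop
endfacet
facet normal 0.474 -0.876 0.087
outer loop
vertex 1.142 -0.013 -1.428
vertex 1.391 0.06 -2.049
vertex 1.732 0.297 -1.519
endloop
endfacet
facet normal 0.405 -0.558 0.724
outer loop
vertex 1.142 -0.013 -1.428
vertex 1.732 0.297 -1.519
vertex 1.286 0.544 -1.079
endloop
endfacet
facet normal -0.402 0.251 0.880
outer loop
vertex 0.67 0.458 -1.336
vertex 1.286 0.544 -1.079
vertex 0.969 1.06 -1.371
endloop
endfacet
facet normal -0.987 -0.158 -0.028
outer loop
vertex 0.735 0.159 -1.936
vertex 0.67 0.458 -1.336
vertex 0.628 0.823 -1.901
endloop
endfacet
facet normal -0.223 -0.580 -0.784
outer loop
vertex 1.391 0.06 -2.049
vertex 0.735 0.159 -1.936
vertex 1.074 0.576 -2.341
endloop
endfacet
facet normal 0.833 -0.434 -0.342
outer loop
vertex 1.732 0.297 -1.519
vertex 1.391 0.06 -2.049
vertex 1.69 0.662 -2.084
endloop
endfacet
facet normal 0.722 0.080 0.687
outer loop
vertex 1.286 0.544 -1.079
vertex 1.732 0.297 -1.519
vertex 1.625 0.961 -1.484
endloop
endfacet
facet normal 0.752 -0.376 -0.542
outer loop
vertex 2.444 -0.339 3.534
vertex 1.89 -0.7 3.016
vertex 2.281 0.043 3.043
endloop
endfacet
facet normal 0.025 0.793 0.609
outer loop
vertex 2.444 -0.339 3.534
vertex 2.281 0.043 3.043
vertex 1.13 -0.32 3.564
endloop
endfacet
facet normal 0.751 -0.376 -0.542
outer loop
vertex 2.281 0.043 3.043
vertex 1.89 -0.7 3.016
vertex 1.888 -0.011 2.536
endloop
endfacet
facet normal -0.259 0.961 0.098
outer loop
vertex 2.281 0.043 3.043
vertex 1.888 -0.011 2.536
vertex 1.13 -0.32 3.564
endloop
endfacet
facet normal 0.751 -0.376 -0.542
outer loop
vertex 1.888 -0.011 2.536
vertex 1.89 -0.7 3.016
vertex 1.497 -0.468 2.311
endloop
endfacet
facet normal -0.659 0.700 -0.276
outer loop
vertex 1.888 -0.011 2.536
vertex 1.497 -0.468 2.311
vertex 1.13 -0.32 3.564
endloop
endfacet
facet normal 0.751 -0.377 -0.543
outer loop
vertex 1.497 -0.468 2.311
vertex 1.89 -0.7 3.016
vertex 1.335 -1.061 2.499
endloop
endfacet
facet normal -0.941 0.164 -0.295
outer loop
vertex 1.497 -0.468 2.311
vertex 1.335 -1.061 2.499
vertex 1.13 -0.32 3.564
endloop
endfacet
facet normal 0.751 -0.376 -0.543
outer loop
vertex 1.335 -1.061 2.499
vertex 1.89 -0.7 3.016
vertex 1.499 -1.443 2.99
endloop
endfacet
facet normal -0.940 -0.336 0.053
outer loop
vertex 1.335 -1.061 2.499
vertex 1.499 -1.443 2.99
vertex 1.13 -0.32 3.564
endloop
endfacet
facet normal 0.751 -0.376 -0.542
outer loop
vertex 1.499 -1.443 2.99
vertex 1.89 -0.7 3.016
vertex 1.891 -1.389 3.496
endloop
endfacet
facet normal -0.656 -0.503 0.562
outer loop
vertex 1.499 -1.443 2.99
vertex 1.891 -1.389 3.496
vertex 1.13 -0.32 3.564
endloop
endfacet
facet normal 0.752 -0.376 -0.541
outer loop
vertex 1.891 -1.389 3.496
vertex 1.89 -0.7 3.016
vertex 2.282 -0.932 3.722
endloop
endfacet
facet normal -0.257 -0.243 0.935
outer loop
vertex 1.891 -1.389 3.496
vertex 2.282 -0.932 3.722
vertex 1.13 -0.32 3.564
endloop
endfacet
facet normal 0.752 -0.377 -0.541
outer loop
vertex 2.282 -0.932 3.722
vertex 1.89 -0.7 3.016
vertex 2.444 -0.339 3.534
endloop
endfacet
facet normal 0.026 0.296 0.955
outer loop
vertex 2.282 -0.932 3.722
vertex 2.444 -0.339 3.534
vertex 1.13 -0.32 3.564
endloop
endfacet

endsolid


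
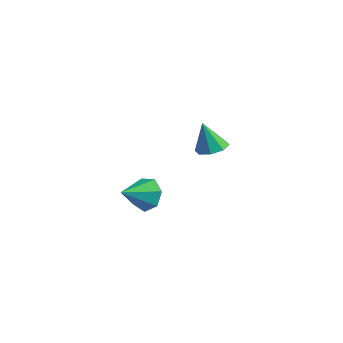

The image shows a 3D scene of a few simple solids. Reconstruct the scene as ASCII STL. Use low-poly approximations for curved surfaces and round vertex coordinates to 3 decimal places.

solid 
facet normal 0.273 0.131 -0.953
outer loop
vertex 1.07 2.549 0.909
vertex 0.45 3.25 0.828
vertex 1.354 3.188 1.078
endloop
endfacet
facet normal 0.676 -0.454 0.581
outer loop
vertex 1.07 2.549 0.909
vertex 1.354 3.188 1.078
vertex -0.05 3.01 2.572
endloop
endfacet
facet normal 0.273 0.132 -0.953
outer loop
vertex 1.354 3.188 1.078
vertex 0.45 3.25 0.828
vertex 1.108 3.863 1.101
endloop
endfacet
facet normal 0.695 0.230 0.681
outer loop
vertex 1.354 3.188 1.078
vertex 1.108 3.863 1.101
vertex -0.05 3.01 2.572
endloop
endfacet
facet normal 0.273 0.131 -0.953
outer loop
vertex 1.108 3.863 1.101
vertex 0.45 3.25 0.828
vertex 0.477 4.18 0.964
endloop
endfacet
facet normal 0.240 0.746 0.621
outer loop
vertex 1.108 3.863 1.101
vertex 0.477 4.18 0.964
vertex -0.05 3.01 2.572
endloop
endfacet
facet normal 0.273 0.131 -0.953
outer loop
vertex 0.477 4.18 0.964
vertex 0.45 3.25 0.828
vertex -0.17 3.952 0.747
endloop
endfacet
facet normal -0.426 0.792 0.437
outer loop
vertex 0.477 4.18 0.964
vertex -0.17 3.952 0.747
vertex -0.05 3.01 2.572
endloop
endfacet
facet normal 0.273 0.131 -0.953
outer loop
vertex -0.17 3.952 0.747
vertex 0.45 3.25 0.828
vertex -0.454 3.313 0.578
endloop
endfacet
facet normal -0.910 0.342 0.236
outer loop
vertex -0.17 3.952 0.747
vertex -0.454 3.313 0.578
vertex -0.05 3.01 2.572
endloop
endfacet
facet normal 0.273 0.132 -0.953
outer loop
vertex -0.454 3.313 0.578
vertex 0.45 3.25 0.828
vertex -0.208 2.637 0.555
endloop
endfacet
facet normal -0.929 -0.343 0.136
outer loop
vertex -0.454 3.313 0.578
vertex -0.208 2.637 0.555
vertex -0.05 3.01 2.572
endloop
endfacet
facet normal 0.273 0.132 -0.953
outer loop
vertex -0.208 2.637 0.555
vertex 0.45 3.25 0.828
vertex 0.423 2.321 0.692
endloop
endfacet
facet normal -0.473 -0.859 0.196
outer loop
vertex -0.208 2.637 0.555
vertex 0.423 2.321 0.692
vertex -0.05 3.01 2.572
endloop
endfacet
facet normal 0.273 0.132 -0.953
outer loop
vertex 0.423 2.321 0.692
vertex 0.45 3.25 0.828
vertex 1.07 2.549 0.909
endloop
endfacet
facet normal 0.192 -0.905 0.380
outer loop
vertex 0.423 2.321 0.692
vertex 1.07 2.549 0.909
vertex -0.05 3.01 2.572
endloop
endfacet
facet normal 0.057 0.887 -0.459
outer loop
vertex 2.316 -3.197 -0.204
vertex 1.941 -2.722 0.667
vertex 2.949 -2.922 0.405
endloop
endfacet
facet normal 0.613 -0.728 -0.308
outer loop
vertex 2.316 -3.197 -0.204
vertex 2.949 -2.922 0.405
vertex 1.839 -4.318 1.493
endloop
endfacet
facet normal 0.056 0.886 -0.460
outer loop
vertex 2.949 -2.922 0.405
vertex 1.941 -2.722 0.667
vertex 2.822 -2.496 1.211
endloop
endfacet
facet normal 0.847 -0.403 0.347
outer loop
vertex 2.949 -2.922 0.405
vertex 2.822 -2.496 1.211
vertex 1.839 -4.318 1.493
endloop
endfacet
facet normal 0.056 0.887 -0.459
outer loop
vertex 2.822 -2.496 1.211
vertex 1.941 -2.722 0.667
vertex 2.032 -2.241 1.607
endloop
endfacet
facet normal 0.423 -0.089 0.902
outer loop
vertex 2.822 -2.496 1.211
vertex 2.032 -2.241 1.607
vertex 1.839 -4.318 1.493
endloop
endfacet
facet normal 0.056 0.887 -0.459
outer loop
vertex 2.032 -2.241 1.607
vertex 1.941 -2.722 0.667
vertex 1.173 -2.348 1.295
endloop
endfacet
facet normal -0.339 -0.020 0.941
outer loop
vertex 2.032 -2.241 1.607
vertex 1.173 -2.348 1.295
vertex 1.839 -4.318 1.493
endloop
endfacet
facet normal 0.056 0.886 -0.459
outer loop
vertex 1.173 -2.348 1.295
vertex 1.941 -2.722 0.667
vertex 0.893 -2.737 0.51
endloop
endfacet
facet normal -0.866 -0.249 0.433
outer loop
vertex 1.173 -2.348 1.295
vertex 0.893 -2.737 0.51
vertex 1.839 -4.318 1.493
endloop
endfacet
facet normal 0.056 0.886 -0.460
outer loop
vertex 0.893 -2.737 0.51
vertex 1.941 -2.722 0.667
vertex 1.401 -3.115 -0.157
endloop
endfacet
facet normal -0.761 -0.603 -0.238
outer loop
vertex 0.893 -2.737 0.51
vertex 1.401 -3.115 -0.157
vertex 1.839 -4.318 1.493
endloop
endfacet
facet normal 0.056 0.886 -0.459
outer loop
vertex 1.401 -3.115 -0.157
vertex 1.941 -2.722 0.667
vertex 2.316 -3.197 -0.204
endloop
endfacet
facet normal -0.102 -0.817 -0.568
outer loop
vertex 1.401 -3.115 -0.157
vertex 2.316 -3.197 -0.204
vertex 1.839 -4.318 1.493
endloop
endfacet

endsolid


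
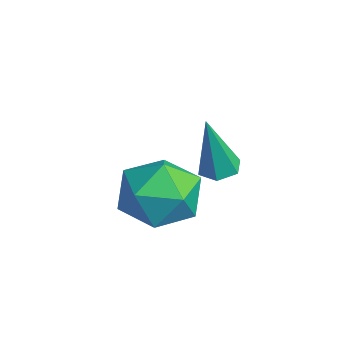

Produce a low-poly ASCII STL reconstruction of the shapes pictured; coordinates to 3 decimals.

solid 
facet normal -0.114 0.222 -0.968
outer loop
vertex -0.46 0.734 2.389
vertex -0.943 0.413 2.372
vertex -0.974 0.977 2.505
endloop
endfacet
facet normal 0.464 0.799 0.382
outer loop
vertex -0.46 0.734 2.389
vertex -0.974 0.977 2.505
vertex -0.717 -0.033 4.308
endloop
endfacet
facet normal -0.114 0.222 -0.968
outer loop
vertex -0.974 0.977 2.505
vertex -0.943 0.413 2.372
vertex -1.457 0.656 2.488
endloop
endfacet
facet normal -0.498 0.724 0.477
outer loop
vertex -0.974 0.977 2.505
vertex -1.457 0.656 2.488
vertex -0.717 -0.033 4.308
endloop
endfacet
facet normal -0.113 0.224 -0.968
outer loop
vertex -1.457 0.656 2.488
vertex -0.943 0.413 2.372
vertex -1.426 0.092 2.354
endloop
endfacet
facet normal -0.935 -0.130 0.331
outer loop
vertex -1.457 0.656 2.488
vertex -1.426 0.092 2.354
vertex -0.717 -0.033 4.308
endloop
endfacet
facet normal -0.113 0.224 -0.968
outer loop
vertex -1.426 0.092 2.354
vertex -0.943 0.413 2.372
vertex -0.912 -0.151 2.238
endloop
endfacet
facet normal -0.409 -0.908 0.090
outer loop
vertex -1.426 0.092 2.354
vertex -0.912 -0.151 2.238
vertex -0.717 -0.033 4.308
endloop
endfacet
facet normal -0.113 0.224 -0.968
outer loop
vertex -0.912 -0.151 2.238
vertex -0.943 0.413 2.372
vertex -0.429 0.17 2.256
endloop
endfacet
facet normal 0.554 -0.833 -0.005
outer loop
vertex -0.912 -0.151 2.238
vertex -0.429 0.17 2.256
vertex -0.717 -0.033 4.308
endloop
endfacet
facet normal -0.114 0.222 -0.968
outer loop
vertex -0.429 0.17 2.256
vertex -0.943 0.413 2.372
vertex -0.46 0.734 2.389
endloop
endfacet
facet normal 0.990 0.021 0.141
outer loop
vertex -0.429 0.17 2.256
vertex -0.46 0.734 2.389
vertex -0.717 -0.033 4.308
endloop
endfacet
facet normal -0.931 0.348 -0.115
outer loop
vertex -2.249 -0.105 0.709
vertex -2.691 -1.246 0.836
vertex -2.545 -0.529 1.825
endloop
endfacet
facet normal -0.510 0.840 0.184
outer loop
vertex -2.249 -0.105 0.709
vertex -2.545 -0.529 1.825
vertex -1.517 0.129 1.669
endloop
endfacet
facet normal 0.034 0.965 -0.261
outer loop
vertex -2.249 -0.105 0.709
vertex -1.517 0.129 1.669
vertex -1.028 -0.182 0.584
endloop
endfacet
facet normal -0.051 0.549 -0.834
outer loop
vertex -2.249 -0.105 0.709
vertex -1.028 -0.182 0.584
vertex -1.753 -1.032 0.069
endloop
endfacet
facet normal -0.647 0.168 -0.744
outer loop
vertex -2.249 -0.105 0.709
vertex -1.753 -1.032 0.069
vertex -2.691 -1.246 0.836
endloop
endfacet
facet normal -0.244 0.567 0.787
outer loop
vertex -1.517 0.129 1.669
vertex -2.545 -0.529 1.825
vertex -1.507 -0.868 2.391
endloop
endfacet
facet normal -0.925 -0.230 0.303
outer loop
vertex -2.545 -0.529 1.825
vertex -2.691 -1.246 0.836
vertex -2.232 -1.718 1.876
endloop
endfacet
facet normal -0.465 -0.522 -0.715
outer loop
vertex -2.691 -1.246 0.836
vertex -1.753 -1.032 0.069
vertex -1.743 -2.029 0.791
endloop
endfacet
facet normal 0.500 0.095 -0.861
outer loop
vertex -1.753 -1.032 0.069
vertex -1.028 -0.182 0.584
vertex -0.715 -1.371 0.635
endloop
endfacet
facet normal 0.637 0.768 0.067
outer loop
vertex -1.028 -0.182 0.584
vertex -1.517 0.129 1.669
vertex -0.569 -0.654 1.624
endloop
endfacet
facet normal 0.051 -0.549 0.834
outer loop
vertex -1.011 -1.795 1.751
vertex -1.507 -0.868 2.391
vertex -2.232 -1.718 1.876
endloop
endfacet
facet normal -0.034 -0.965 0.261
outer loop
vertex -1.011 -1.795 1.751
vertex -2.232 -1.718 1.876
vertex -1.743 -2.029 0.791
endloop
endfacet
facet normal 0.510 -0.840 -0.184
outer loop
vertex -1.011 -1.795 1.751
vertex -1.743 -2.029 0.791
vertex -0.715 -1.371 0.635
endloop
endfacet
facet normal 0.931 -0.348 0.115
outer loop
vertex -1.011 -1.795 1.751
vertex -0.715 -1.371 0.635
vertex -0.569 -0.654 1.624
endloop
endfacet
facet normal 0.647 -0.168 0.744
outer loop
vertex -1.011 -1.795 1.751
vertex -0.569 -0.654 1.624
vertex -1.507 -0.868 2.391
endloop
endfacet
facet normal -0.500 -0.095 0.861
outer loop
vertex -2.232 -1.718 1.876
vertex -1.507 -0.868 2.391
vertex -2.545 -0.529 1.825
endloop
endfacet
facet normal -0.637 -0.768 -0.067
outer loop
vertex -1.743 -2.029 0.791
vertex -2.232 -1.718 1.876
vertex -2.691 -1.246 0.836
endloop
endfacet
facet normal 0.244 -0.567 -0.787
outer loop
vertex -0.715 -1.371 0.635
vertex -1.743 -2.029 0.791
vertex -1.753 -1.032 0.069
endloop
endfacet
facet normal 0.925 0.230 -0.303
outer loop
vertex -0.569 -0.654 1.624
vertex -0.715 -1.371 0.635
vertex -1.028 -0.182 0.584
endloop
endfacet
facet normal 0.465 0.522 0.715
outer loop
vertex -1.507 -0.868 2.391
vertex -0.569 -0.654 1.624
vertex -1.517 0.129 1.669
endloop
endfacet

endsolid
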